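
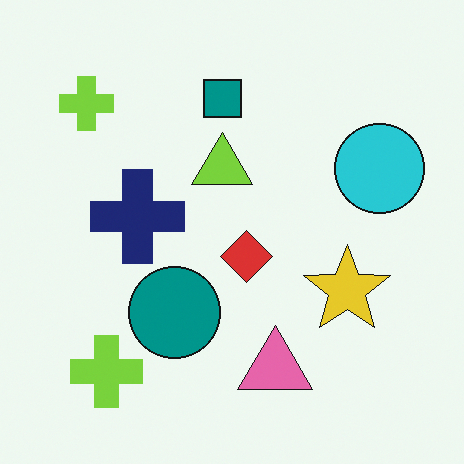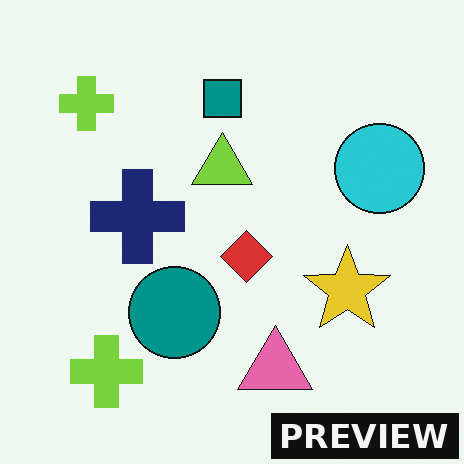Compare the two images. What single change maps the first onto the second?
Watermarked with the text "PREVIEW" in the lower-right corner.

A dark label reading "PREVIEW" appears in the lower-right corner.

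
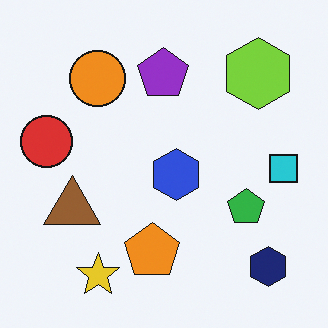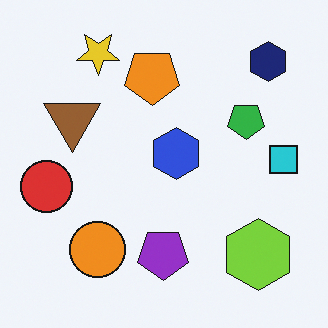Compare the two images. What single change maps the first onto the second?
It was flipped vertically (top ↔ bottom).

The yellow star is in the bottom-left of the first image and the top-left of the second — shapes on opposite sides of the horizontal midline have swapped in a mirror flip.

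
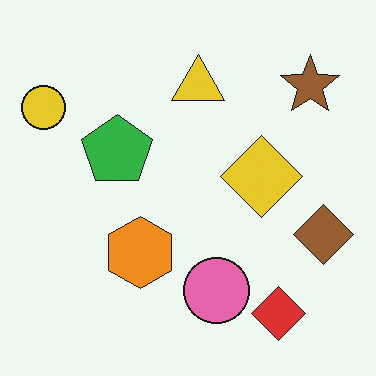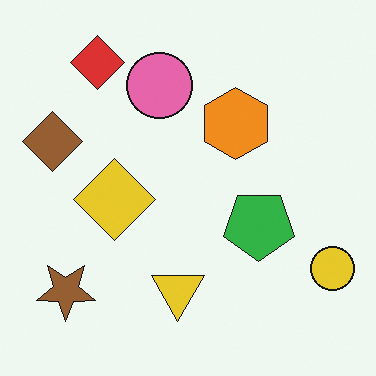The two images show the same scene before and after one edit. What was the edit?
The transformation is: rotated 180°.

The yellow circle sits in the top-left of the first image and the bottom-right of the second — consistent with a whole-image 180° rotation.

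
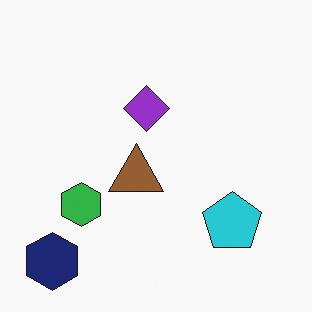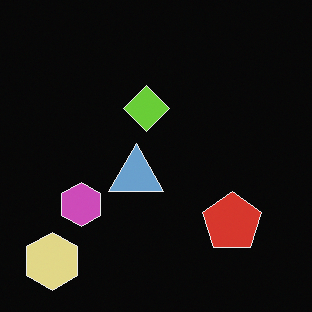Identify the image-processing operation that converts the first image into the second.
The second image is the first color-inverted (negative).

The light background has become dark and every shape's color is its complement — a photographic negative.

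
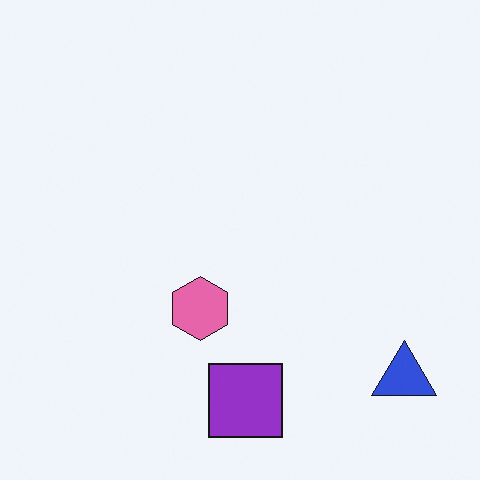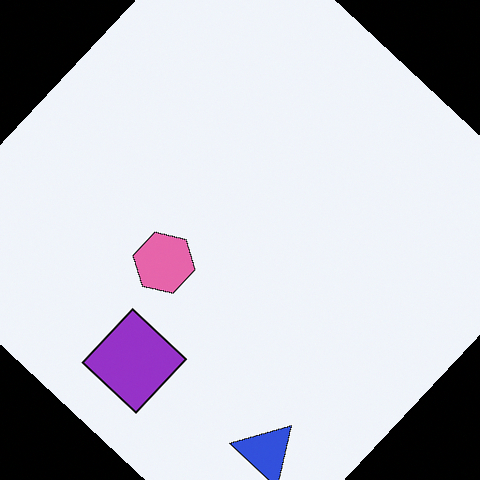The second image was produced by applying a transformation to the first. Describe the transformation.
It was rotated clockwise by a large amount — several tens of degrees.

Every shape is tilted by the same angle and the image corners show triangular fill wedges — a whole-image rotation by a non-right angle.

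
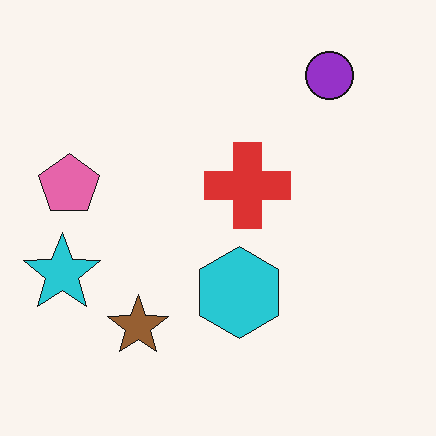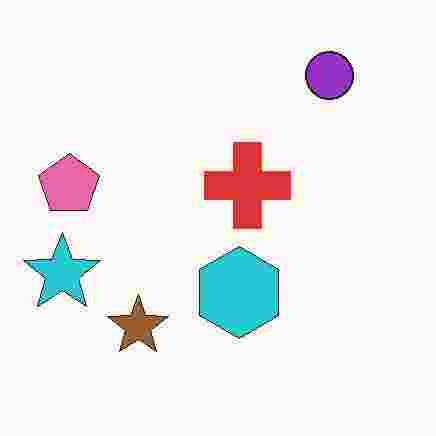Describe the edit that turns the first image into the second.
It was heavily JPEG-compressed with obvious blocking artifacts.

Blocky 8×8 compression artifacts appear around shape edges and the flat background shows ringing — characteristic JPEG degradation.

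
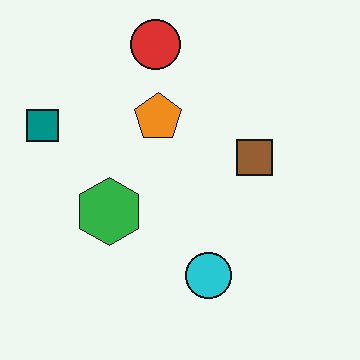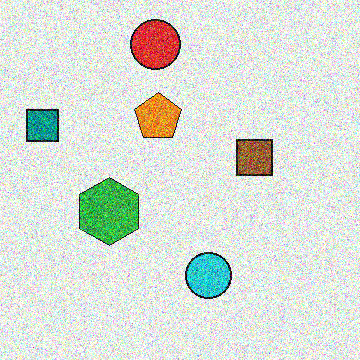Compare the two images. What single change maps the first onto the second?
Degraded with a thick layer of grain.

Random speckle covers the whole image, including the flat background.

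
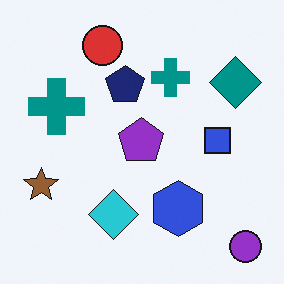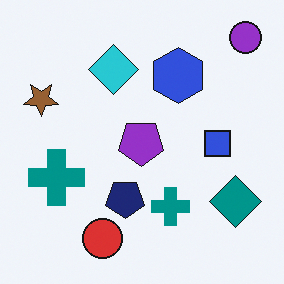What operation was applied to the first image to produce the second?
Flipped vertically (top ↔ bottom).

The purple circle is in the bottom-right of the first image and the top-right of the second — shapes on opposite sides of the horizontal midline have swapped in a mirror flip.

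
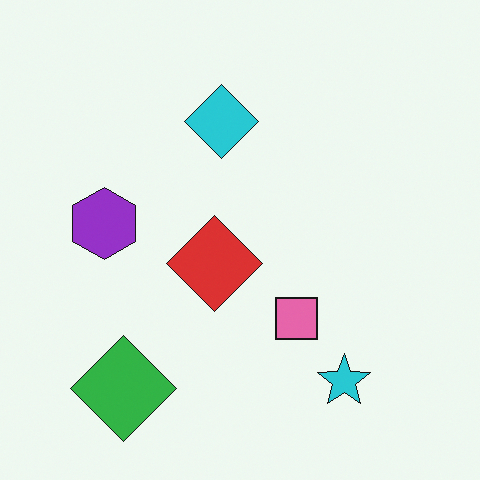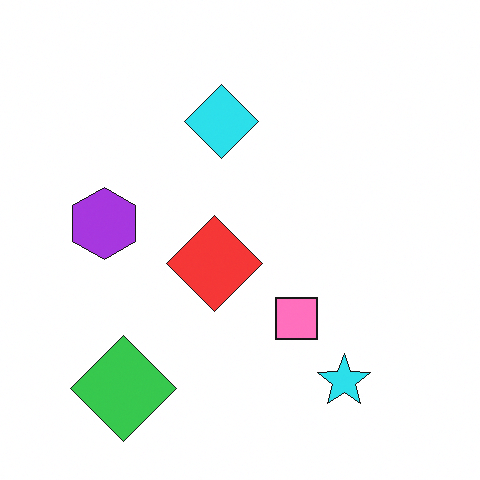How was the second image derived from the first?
The image was slightly brightened.

Every pixel — background and shapes alike — is uniformly brightened.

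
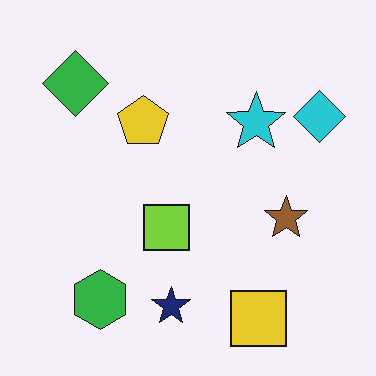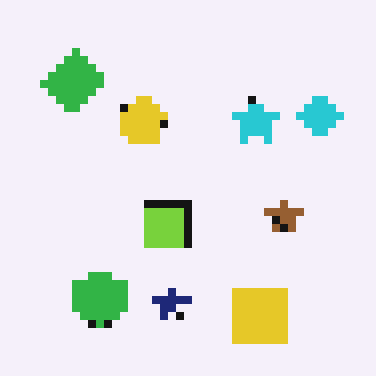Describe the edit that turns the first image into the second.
Pixelated into visible square blocks.

Shapes are reduced to large square blocks; fine edges and outlines are lost — a downscale-then-upscale (mosaic) effect.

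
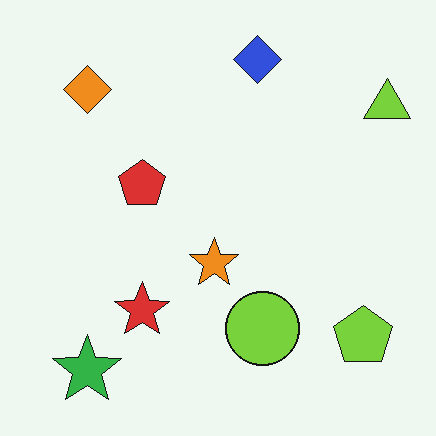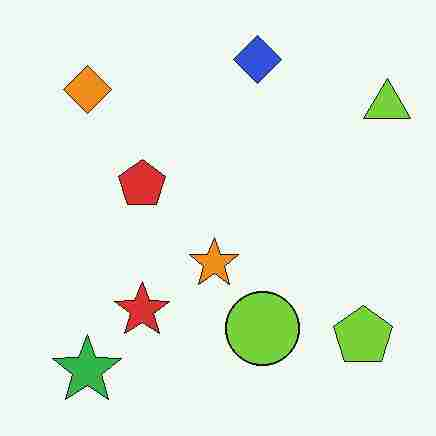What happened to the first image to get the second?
The second image is the first degraded with heavy JPEG compression.

Blocky 8×8 compression artifacts appear around shape edges and the flat background shows ringing — characteristic JPEG degradation.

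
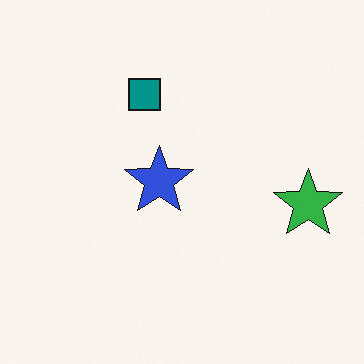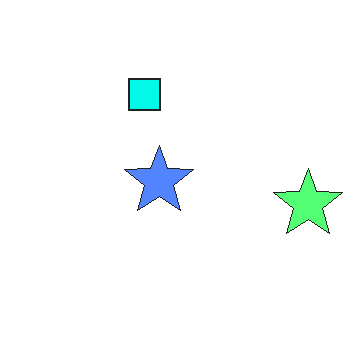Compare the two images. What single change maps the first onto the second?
Substantially brightened.

Every pixel — background and shapes alike — is uniformly brightened.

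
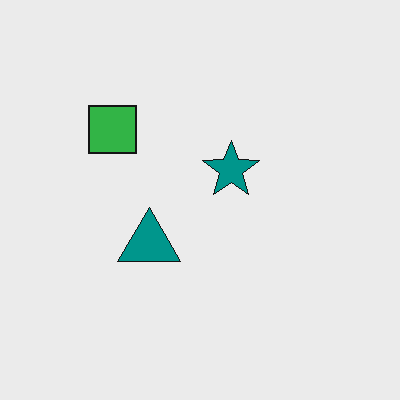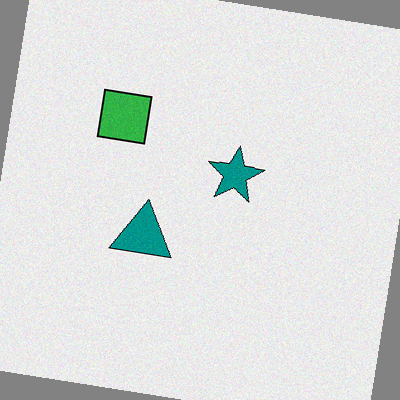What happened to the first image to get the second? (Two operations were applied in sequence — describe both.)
This is the original image degraded with light additive noise, then rotated clockwise by a slight angle.

Random speckle covers the whole image, including the flat background. Every shape is tilted by the same angle and the image corners show triangular fill wedges — a whole-image rotation by a non-right angle.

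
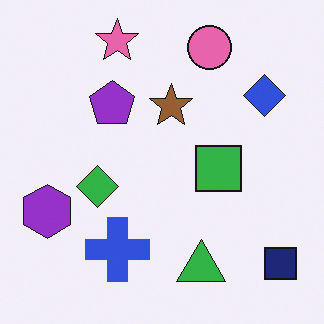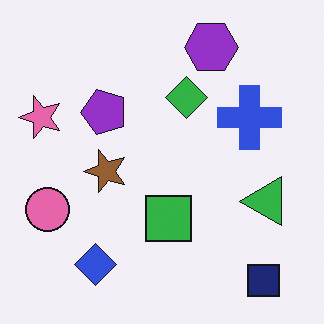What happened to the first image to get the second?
The transformation is: transposed (reflected across the top-left ↔ bottom-right diagonal).

Shapes have swapped their row and column positions — what was in the top-right is now in the bottom-left — a diagonal reflection.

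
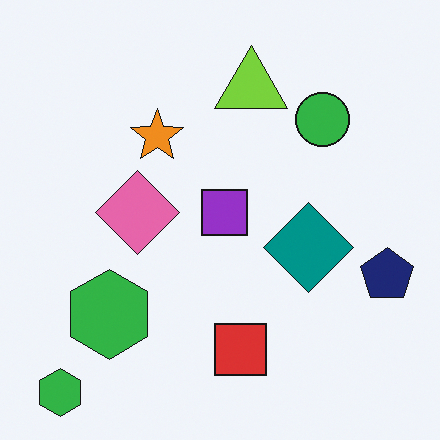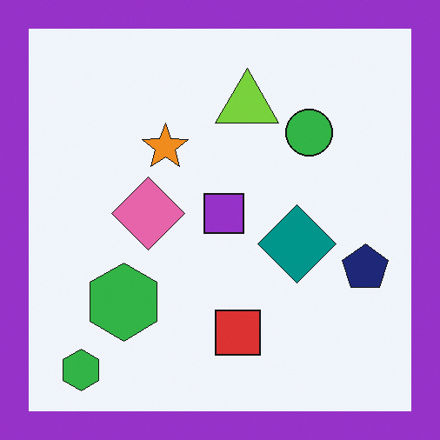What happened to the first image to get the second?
This is the original image framed with a purple border.

A solid purple frame runs around the edge of the second image, with the content slightly shrunk inside it.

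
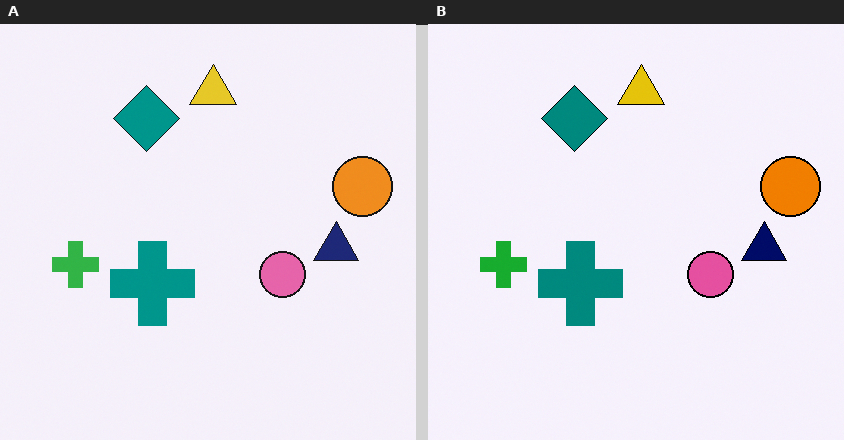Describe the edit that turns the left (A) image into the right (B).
The transformation is: given slightly increased contrast.

Tones are pushed away from mid-grey across the whole image — a global contrast change.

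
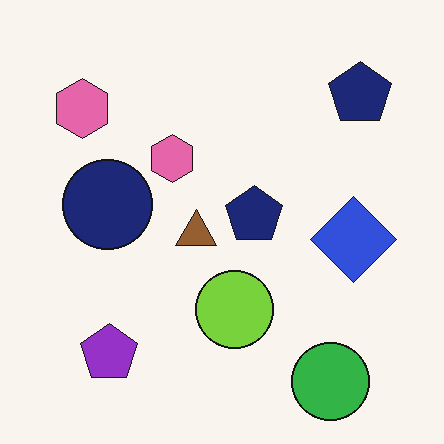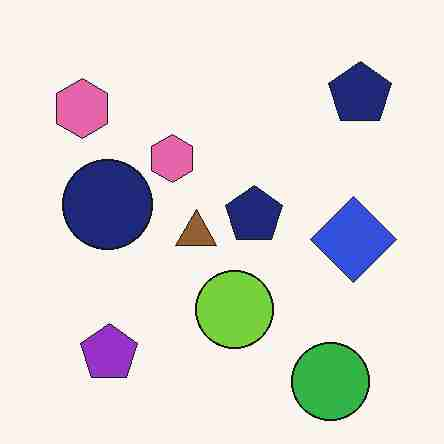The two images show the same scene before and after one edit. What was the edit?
This is the original image degraded with heavy JPEG compression.

Blocky 8×8 compression artifacts appear around shape edges and the flat background shows ringing — characteristic JPEG degradation.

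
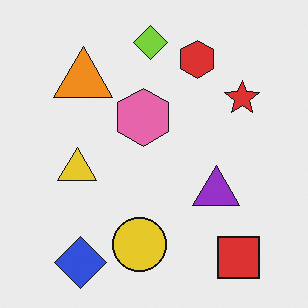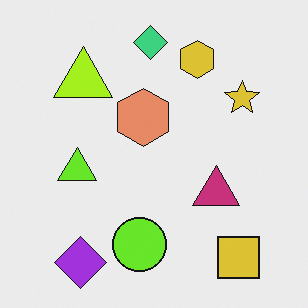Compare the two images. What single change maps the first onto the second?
It was hue-shifted by a small amount.

Every shape's color has rotated by the same amount around the hue wheel — a uniform hue shift.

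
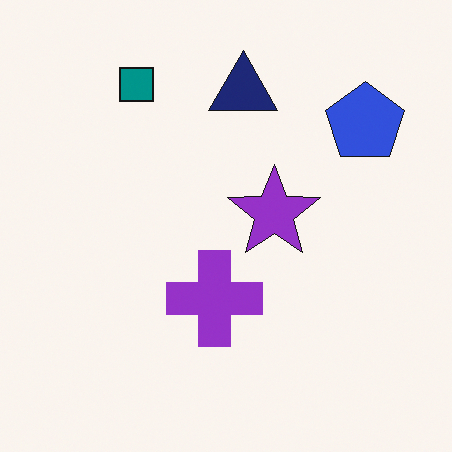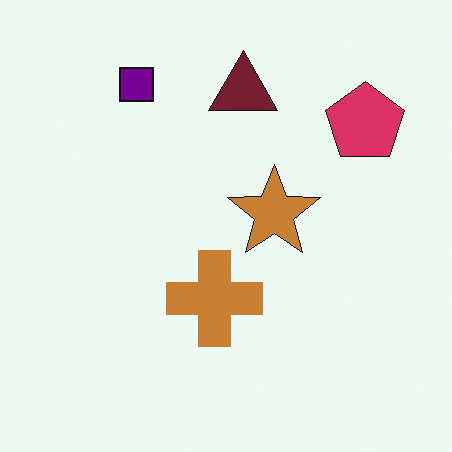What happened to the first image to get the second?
The second image is the first hue-shifted noticeably.

Every shape's color has rotated by the same amount around the hue wheel — a uniform hue shift.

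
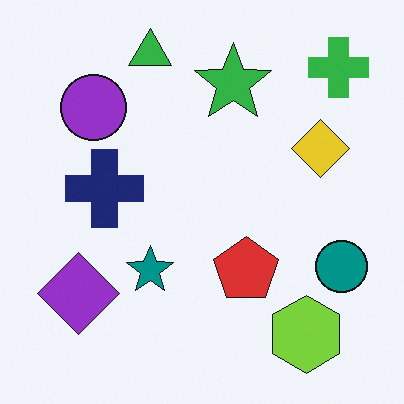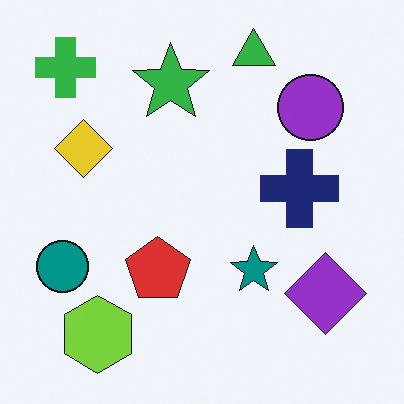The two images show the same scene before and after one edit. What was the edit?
The image was flipped horizontally (left ↔ right).

The teal circle is in the right of the first image and the left of the second — shapes on opposite sides of the vertical midline have swapped in a mirror flip.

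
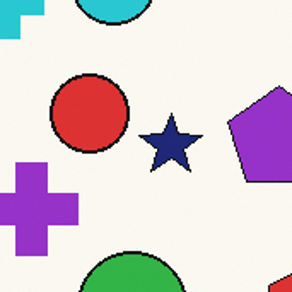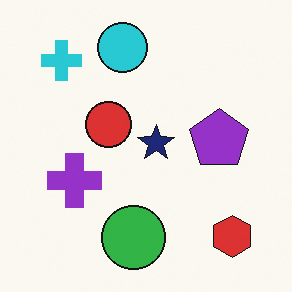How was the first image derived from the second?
The image was cropped tightly and scaled back up.

The visible shapes are larger and the field of view is narrower; shapes near the original edges may be partly or wholly outside the frame — a crop-and-rescale.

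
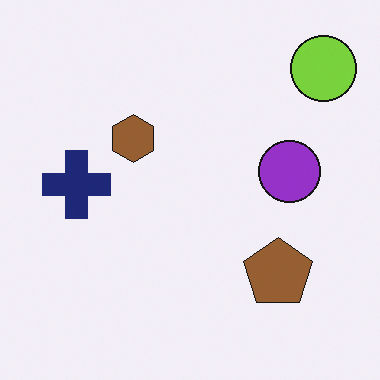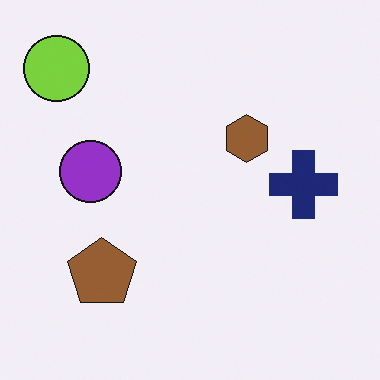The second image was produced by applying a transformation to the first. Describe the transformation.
Flipped horizontally (left ↔ right).

The lime circle is in the top-right of the first image and the top-left of the second — shapes on opposite sides of the vertical midline have swapped in a mirror flip.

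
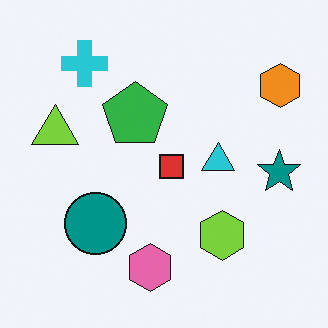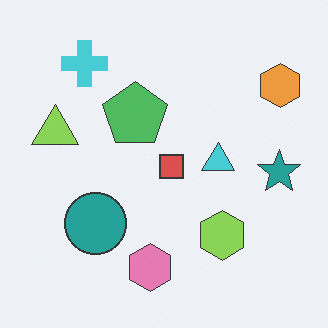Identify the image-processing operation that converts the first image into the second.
This is the original image given slightly reduced contrast.

Tones are pushed toward mid-grey across the whole image — a global contrast change.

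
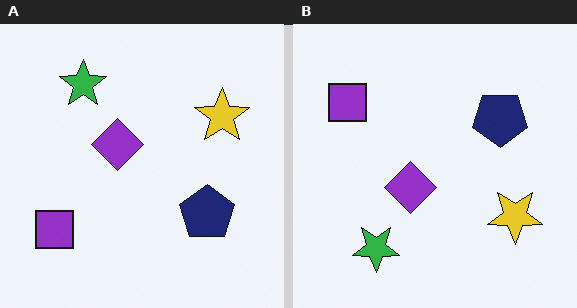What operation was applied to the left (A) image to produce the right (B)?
It was flipped vertically (top ↔ bottom).

The green star is in the top-left of the left (A) image and the bottom-left of the right (B) — shapes on opposite sides of the horizontal midline have swapped in a mirror flip.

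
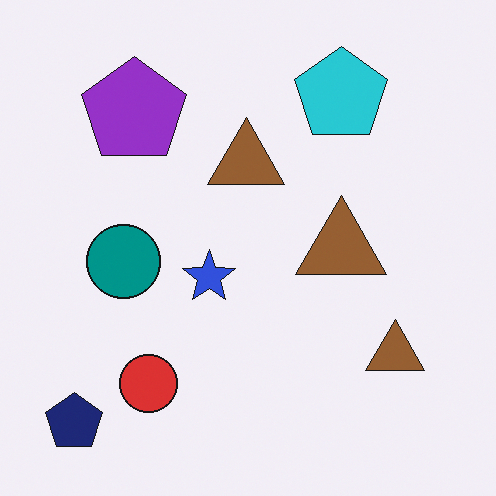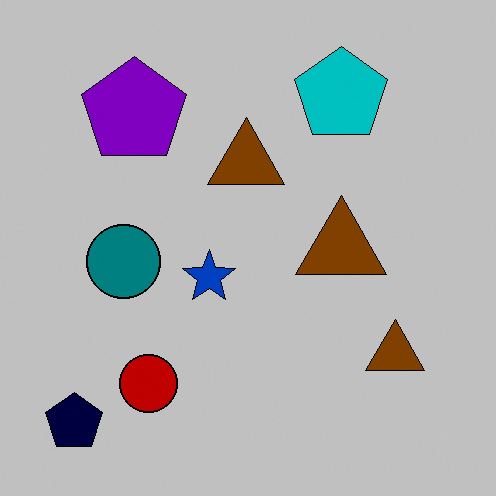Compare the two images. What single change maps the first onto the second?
The second image is the first heavily posterized to just a handful of flat colors.

Each flat color has snapped to a coarser quantized level — most visibly, the near-white background has dropped to a flat grey.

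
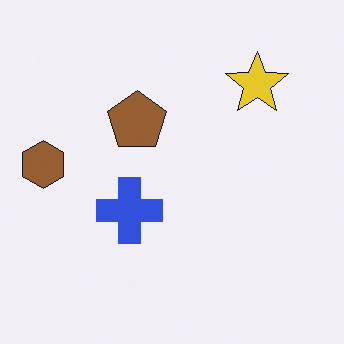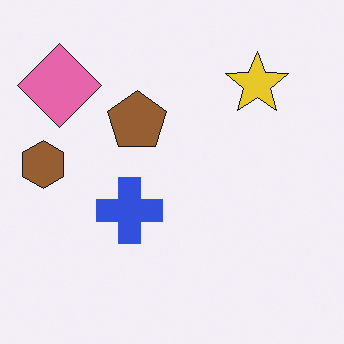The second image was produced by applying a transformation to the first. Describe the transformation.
The second image is the first overlaid with an additional pink diamond.

A pink diamond appears in the second image that is absent from the first.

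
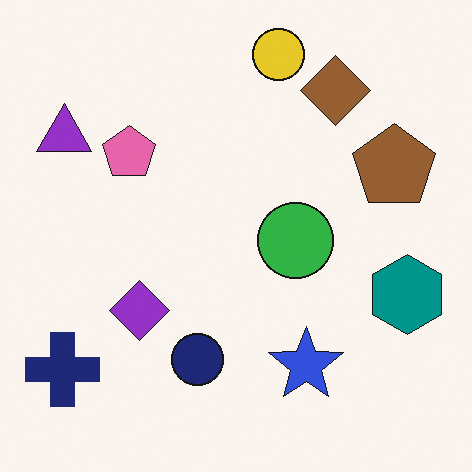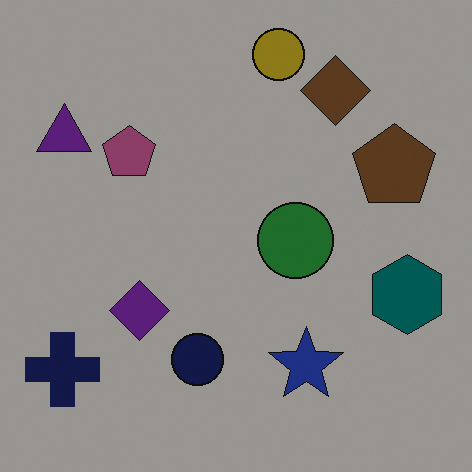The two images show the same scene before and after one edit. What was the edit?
The transformation is: noticeably darkened.

Every pixel — background and shapes alike — is uniformly darkened.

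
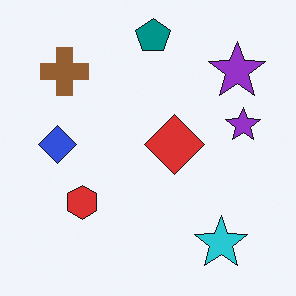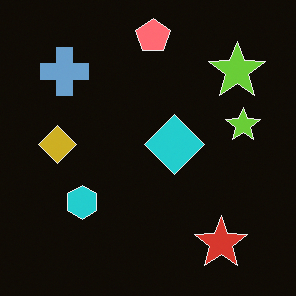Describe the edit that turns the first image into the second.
It was color-inverted (negative).

The light background has become dark and every shape's color is its complement — a photographic negative.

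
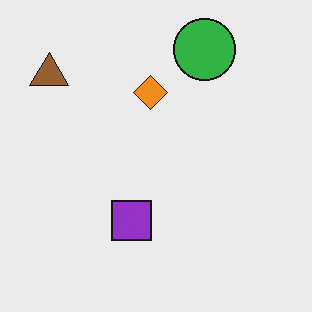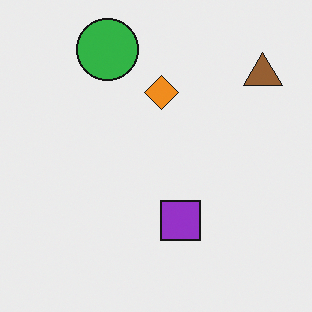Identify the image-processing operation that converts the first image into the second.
The image was flipped horizontally (left ↔ right).

The brown triangle is in the top-left of the first image and the top-right of the second — shapes on opposite sides of the vertical midline have swapped in a mirror flip.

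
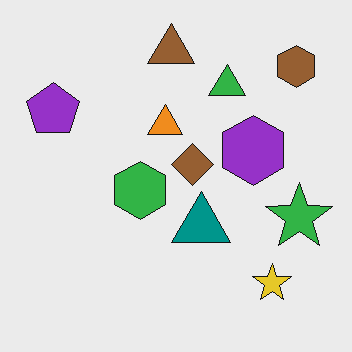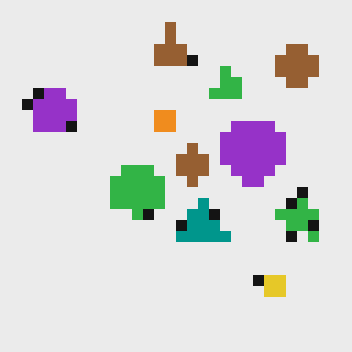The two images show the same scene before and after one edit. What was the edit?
This is the original image coarsely pixelated.

Shapes are reduced to large square blocks; fine edges and outlines are lost — a downscale-then-upscale (mosaic) effect.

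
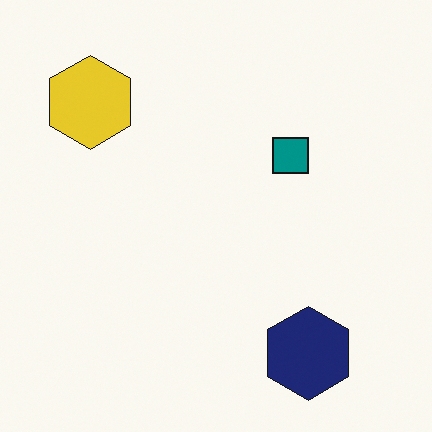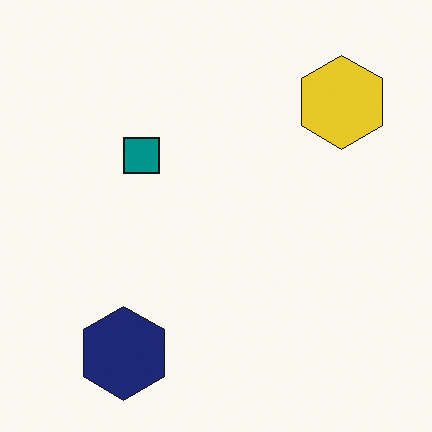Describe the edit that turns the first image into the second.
It was flipped horizontally (left ↔ right).

The yellow hexagon is in the top-left of the first image and the top-right of the second — shapes on opposite sides of the vertical midline have swapped in a mirror flip.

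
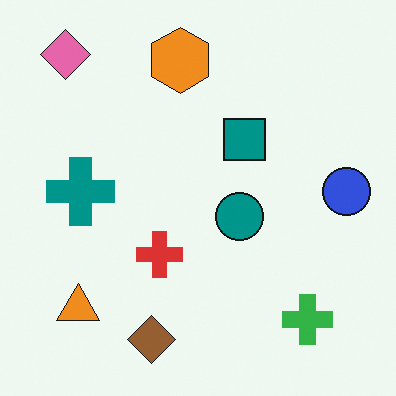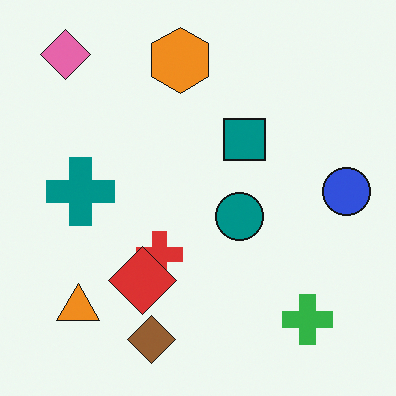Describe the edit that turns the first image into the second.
It was overlaid with an additional red diamond.

A red diamond appears in the second image that is absent from the first.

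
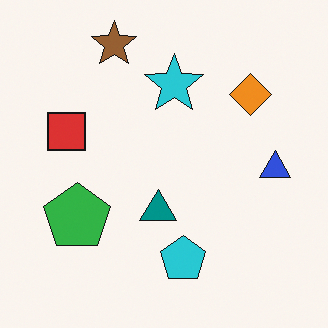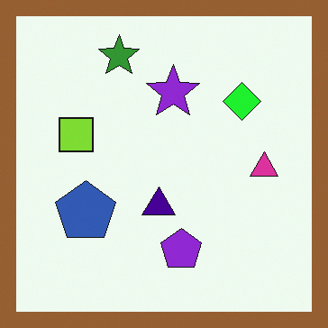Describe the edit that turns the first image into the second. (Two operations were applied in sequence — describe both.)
The transformation is: hue-shifted noticeably, then framed with a brown border.

Every shape's color has rotated by the same amount around the hue wheel — a uniform hue shift. A solid brown frame runs around the edge of the second image, with the content slightly shrunk inside it.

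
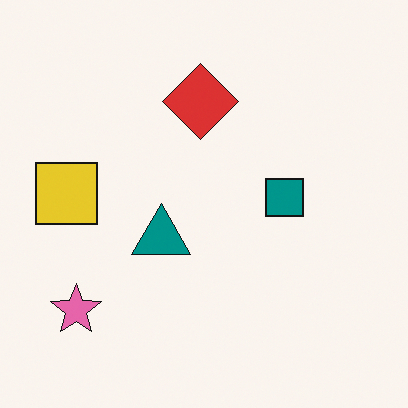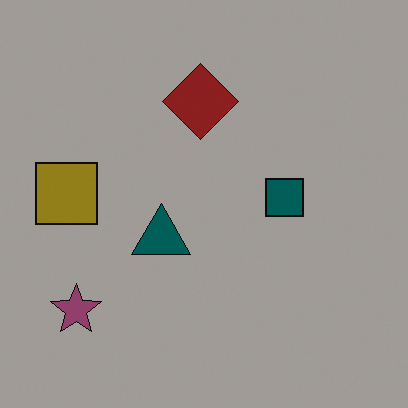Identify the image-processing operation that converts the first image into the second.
The transformation is: noticeably darkened.

Every pixel — background and shapes alike — is uniformly darkened.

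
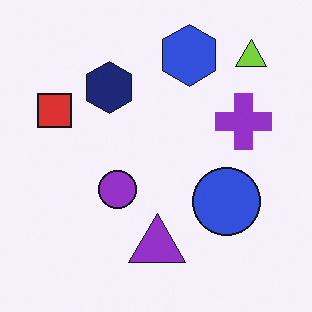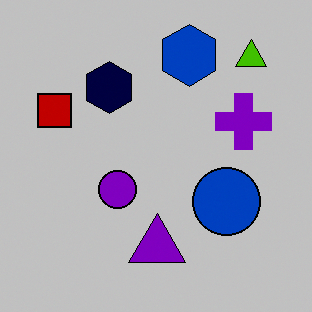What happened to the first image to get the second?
The second image is the first aggressively posterized.

Each flat color has snapped to a coarser quantized level — most visibly, the near-white background has dropped to a flat grey.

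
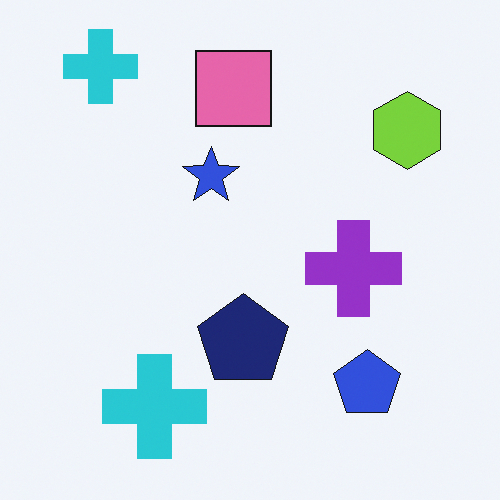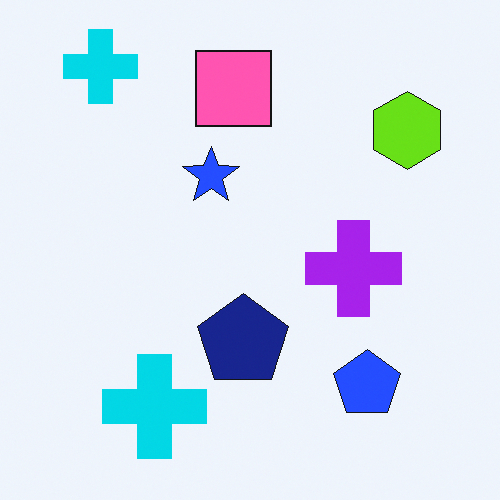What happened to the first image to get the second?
The image was slightly oversaturated.

All colors are more vivid — a global saturation change.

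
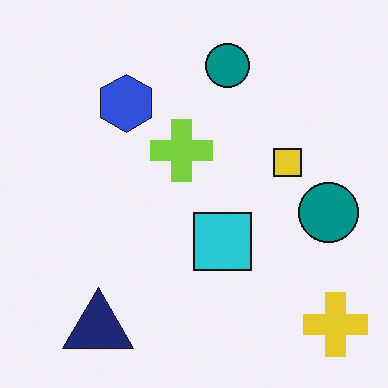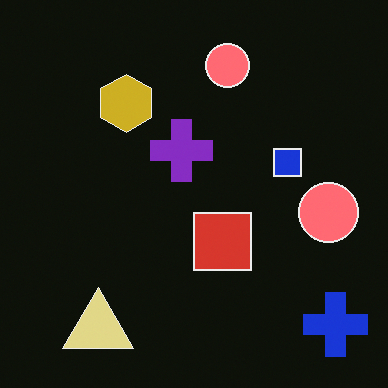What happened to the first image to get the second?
The image was color-inverted (negative).

The light background has become dark and every shape's color is its complement — a photographic negative.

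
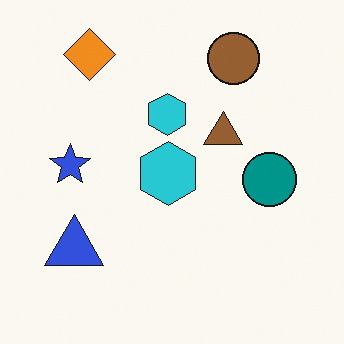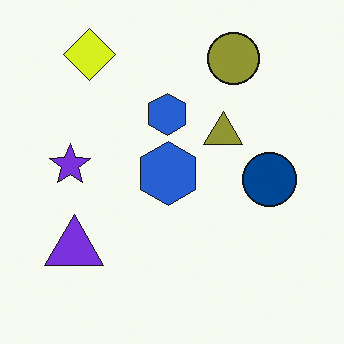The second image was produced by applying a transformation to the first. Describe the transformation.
The image was hue-shifted slightly.

Every shape's color has rotated by the same amount around the hue wheel — a uniform hue shift.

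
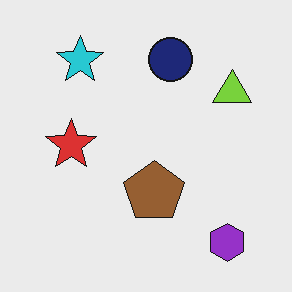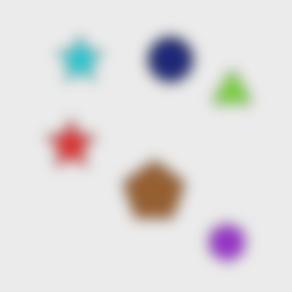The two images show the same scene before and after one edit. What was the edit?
The transformation is: heavily blurred.

Shape edges and outlines are uniformly softened across the whole image.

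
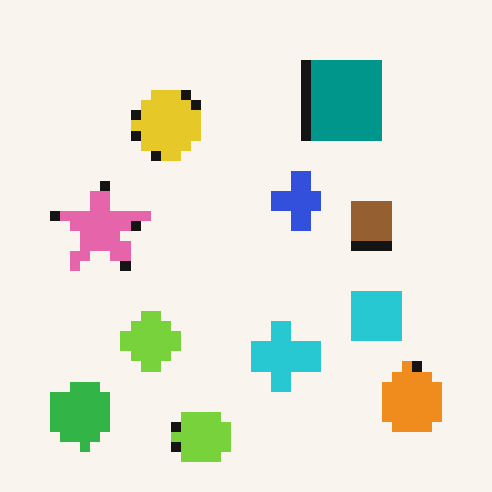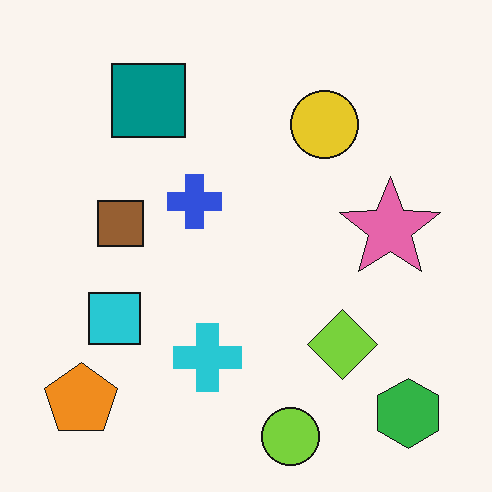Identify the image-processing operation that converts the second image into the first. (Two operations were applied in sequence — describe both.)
The first image is the second coarsely pixelated, then flipped horizontally (left ↔ right).

Shapes are reduced to large square blocks; fine edges and outlines are lost — a downscale-then-upscale (mosaic) effect. The orange pentagon is in the bottom-left of the second image and the bottom-right of the first — shapes on opposite sides of the vertical midline have swapped in a mirror flip.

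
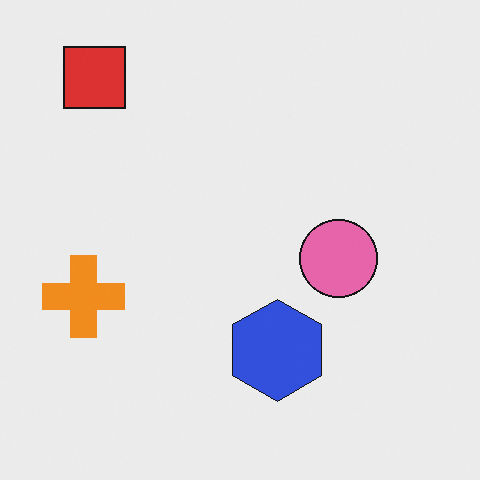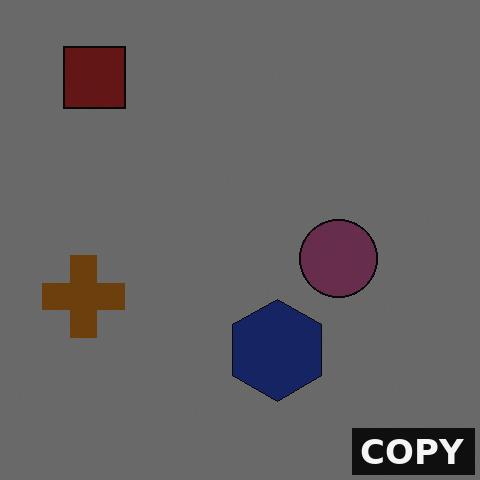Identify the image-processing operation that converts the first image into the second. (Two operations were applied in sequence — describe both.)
This is the original image darkened a lot, then watermarked with the text "COPY" in the lower-right corner.

Every pixel — background and shapes alike — is uniformly darkened. A dark label reading "COPY" appears in the lower-right corner.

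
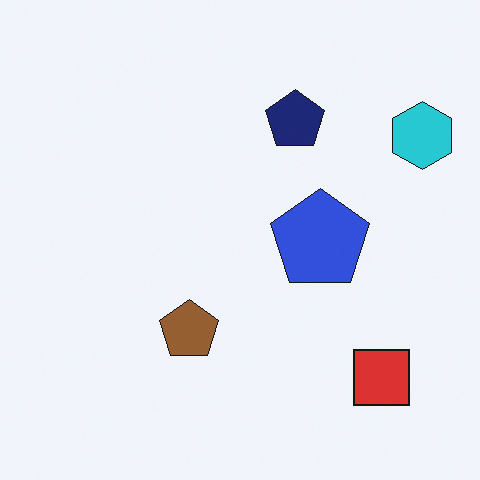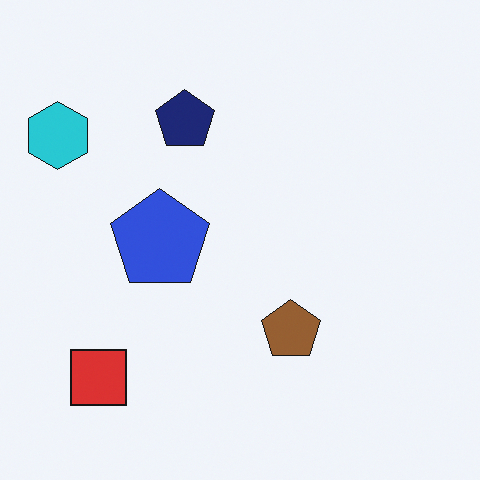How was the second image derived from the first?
The image was flipped horizontally (left ↔ right).

The cyan hexagon is in the top-right of the first image and the top-left of the second — shapes on opposite sides of the vertical midline have swapped in a mirror flip.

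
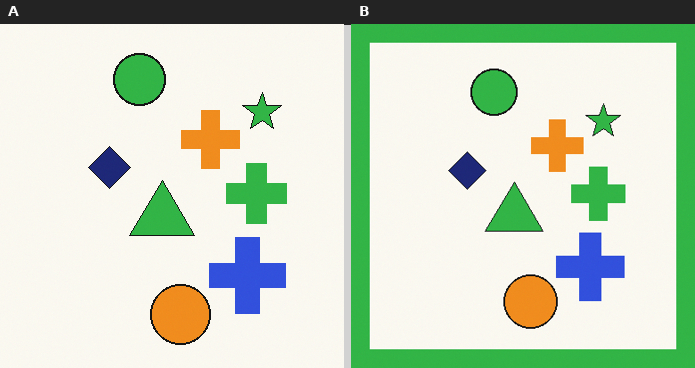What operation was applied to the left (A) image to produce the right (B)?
This is the original image framed with a green border.

A solid green frame runs around the edge of the right (B) image, with the content slightly shrunk inside it.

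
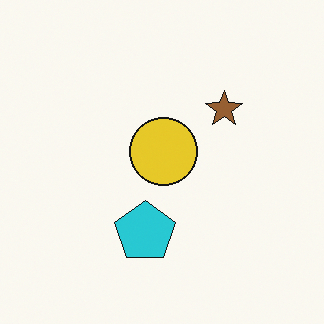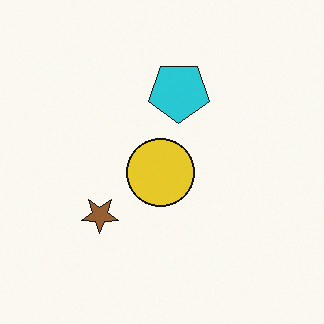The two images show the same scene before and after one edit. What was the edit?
This is the original image rotated 180°.

The brown star sits in the right of the first image and the left of the second — consistent with a whole-image 180° rotation.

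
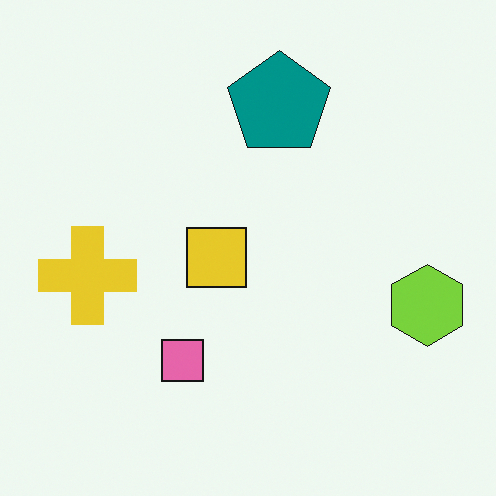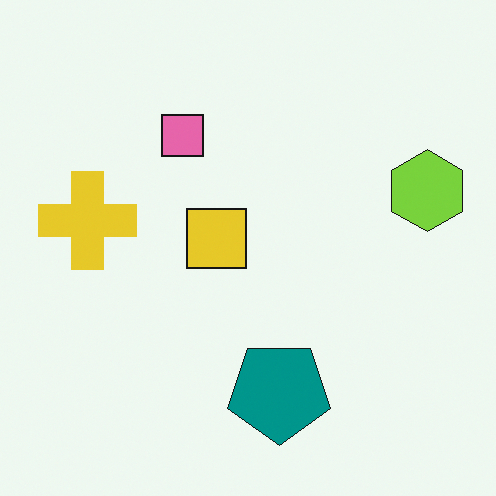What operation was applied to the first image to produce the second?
The transformation is: flipped vertically (top ↔ bottom).

The teal pentagon is in the top of the first image and the bottom of the second — shapes on opposite sides of the horizontal midline have swapped in a mirror flip.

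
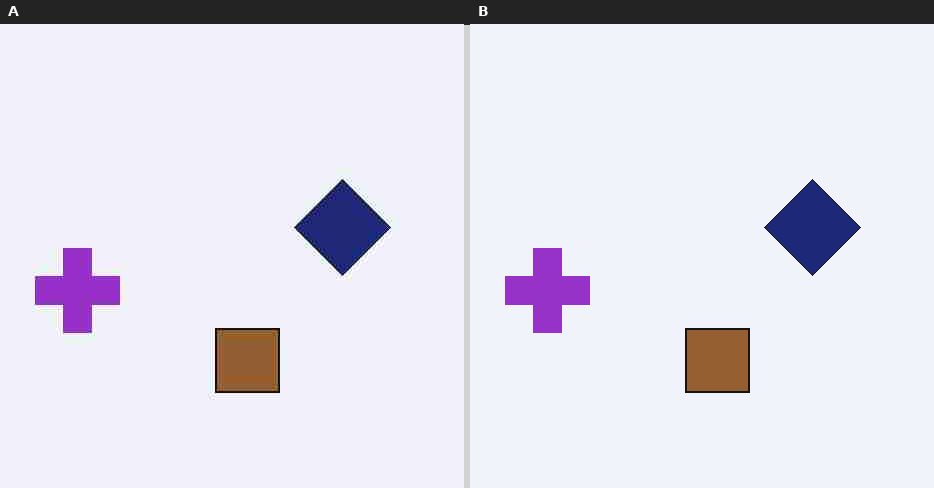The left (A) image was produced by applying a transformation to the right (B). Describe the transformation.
Degraded with heavy JPEG compression.

Blocky 8×8 compression artifacts appear around shape edges and the flat background shows ringing — characteristic JPEG degradation.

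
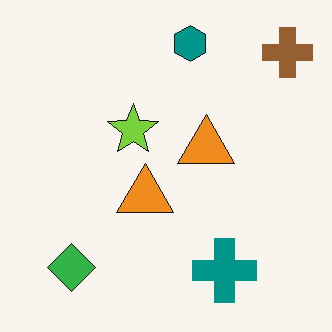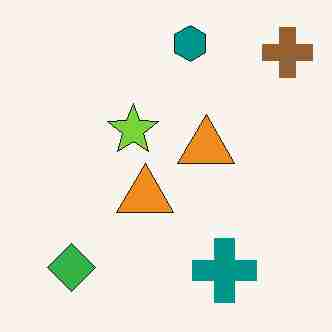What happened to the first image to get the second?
Heavily JPEG-compressed with obvious blocking artifacts.

Blocky 8×8 compression artifacts appear around shape edges and the flat background shows ringing — characteristic JPEG degradation.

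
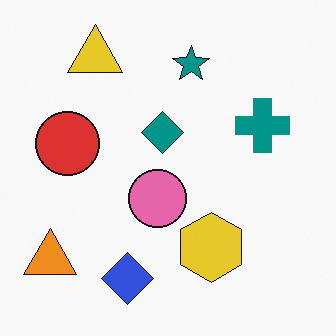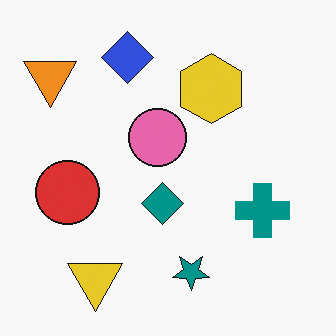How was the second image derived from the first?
The second image is the first flipped vertically (top ↔ bottom).

The yellow triangle is in the top-left of the first image and the bottom-left of the second — shapes on opposite sides of the horizontal midline have swapped in a mirror flip.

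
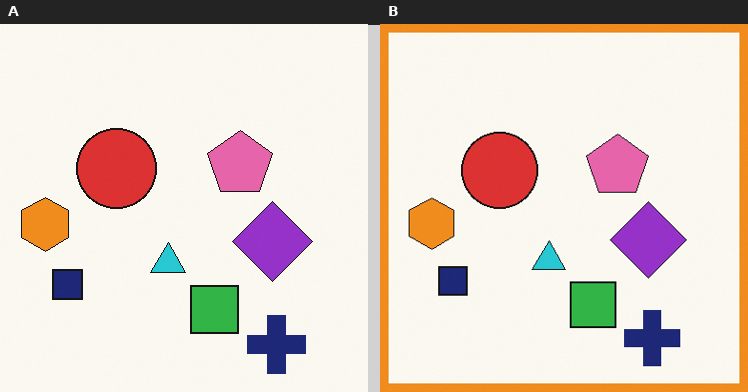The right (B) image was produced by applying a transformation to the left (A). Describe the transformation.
This is the original image framed with a orange border.

A solid orange frame runs around the edge of the right (B) image, with the content slightly shrunk inside it.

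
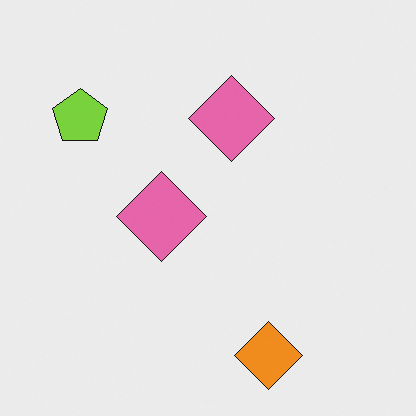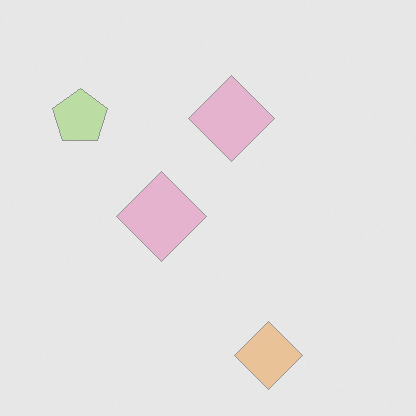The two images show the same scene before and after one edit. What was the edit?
This is the original image washed out (contrast reduced).

Tones are pushed toward mid-grey across the whole image — a global contrast change.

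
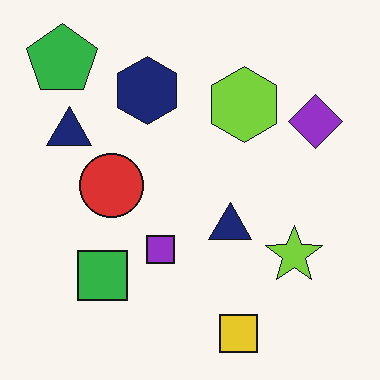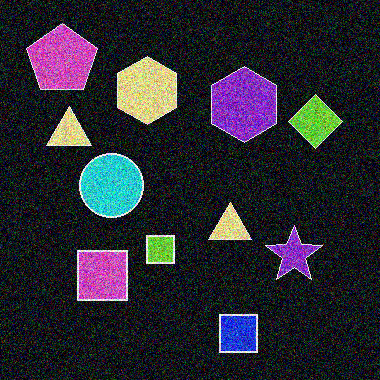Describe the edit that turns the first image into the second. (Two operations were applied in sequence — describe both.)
It was color-inverted (negative), then degraded with heavy additive noise.

The light background has become dark and every shape's color is its complement — a photographic negative. Random speckle covers the whole image, including the flat background.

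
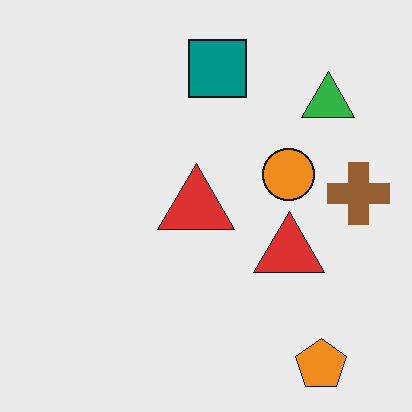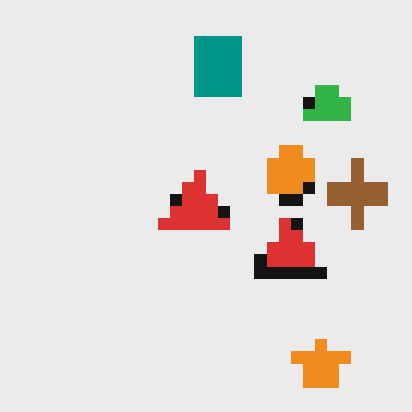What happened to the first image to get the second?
The transformation is: heavily pixelated into large blocks.

Shapes are reduced to large square blocks; fine edges and outlines are lost — a downscale-then-upscale (mosaic) effect.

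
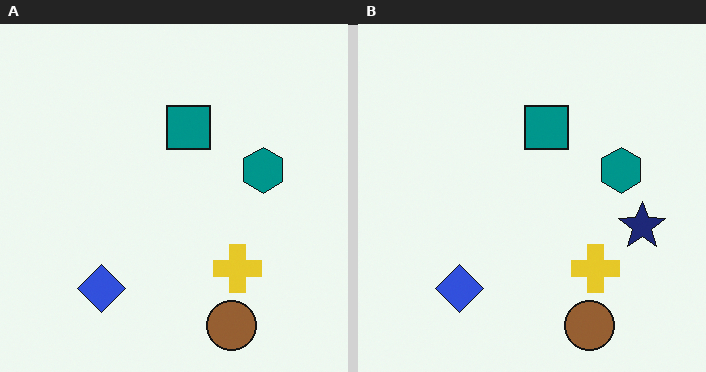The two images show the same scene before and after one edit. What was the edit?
The transformation is: overlaid with an additional navy star.

A navy star appears in the right (B) image that is absent from the left (A).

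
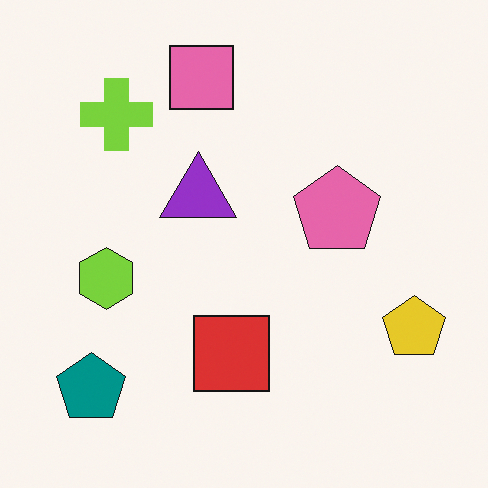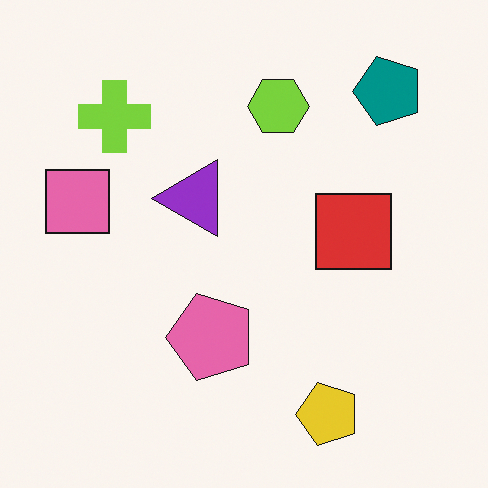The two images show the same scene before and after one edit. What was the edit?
The image was transposed (reflected across the top-left ↔ bottom-right diagonal).

Shapes have swapped their row and column positions — what was in the top-right is now in the bottom-left — a diagonal reflection.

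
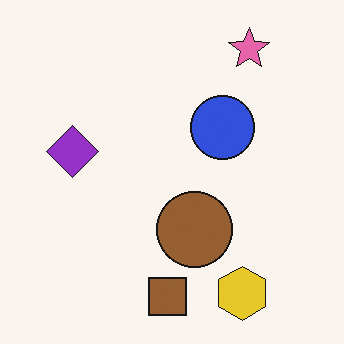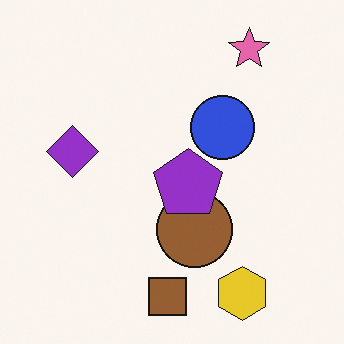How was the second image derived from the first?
Overlaid with an additional purple pentagon.

A purple pentagon appears in the second image that is absent from the first.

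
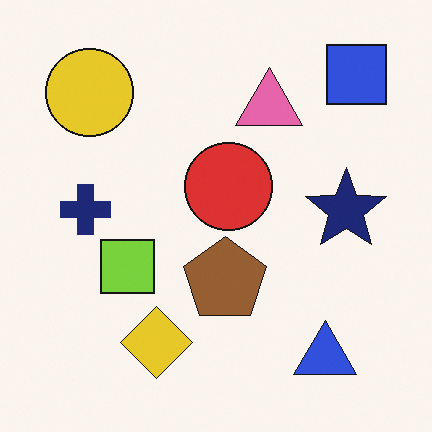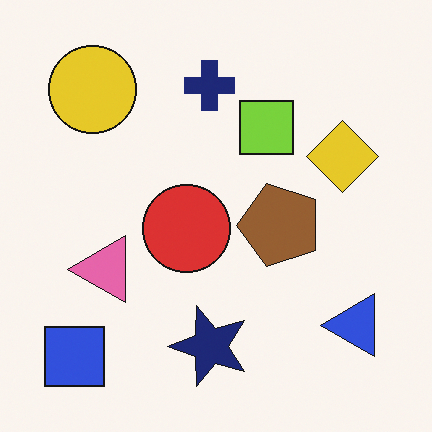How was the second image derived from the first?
The second image is the first transposed (reflected across the top-left ↔ bottom-right diagonal).

Shapes have swapped their row and column positions — what was in the top-right is now in the bottom-left — a diagonal reflection.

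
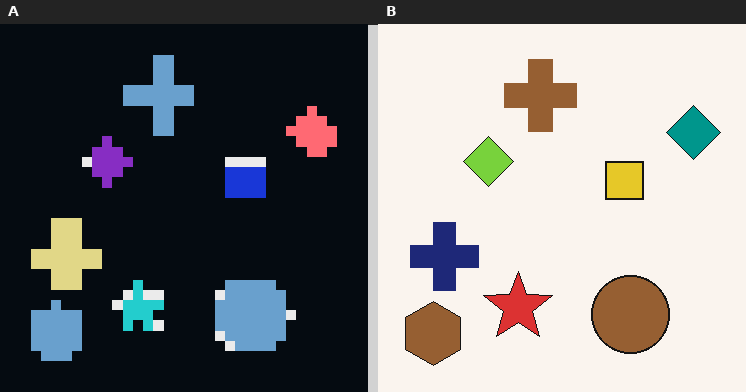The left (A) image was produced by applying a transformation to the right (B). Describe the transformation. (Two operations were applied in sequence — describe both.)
The transformation is: color-inverted (negative), then heavily pixelated into large blocks.

The light background has become dark and every shape's color is its complement — a photographic negative. Shapes are reduced to large square blocks; fine edges and outlines are lost — a downscale-then-upscale (mosaic) effect.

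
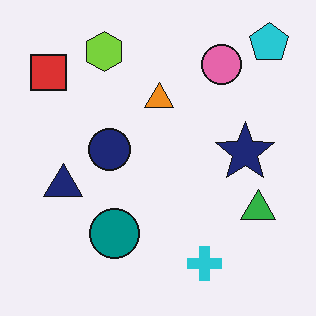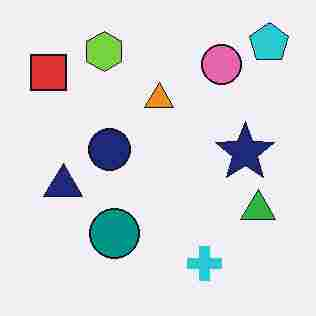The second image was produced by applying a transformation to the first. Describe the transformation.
The transformation is: degraded with heavy JPEG compression.

Blocky 8×8 compression artifacts appear around shape edges and the flat background shows ringing — characteristic JPEG degradation.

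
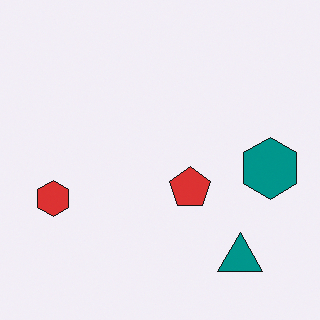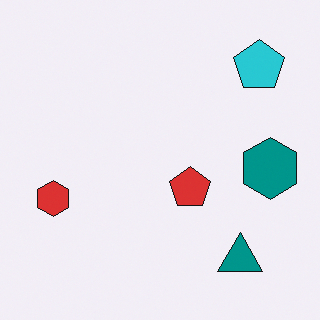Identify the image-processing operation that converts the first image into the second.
The second image is the first overlaid with an additional cyan pentagon.

A cyan pentagon appears in the second image that is absent from the first.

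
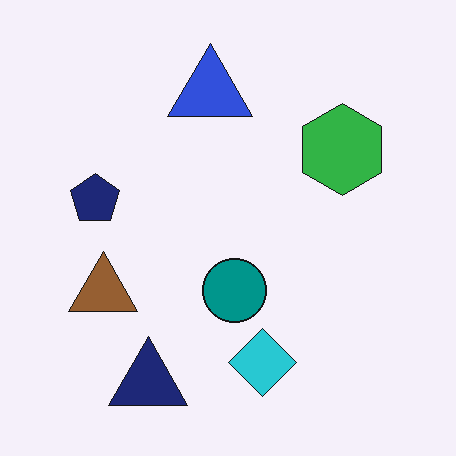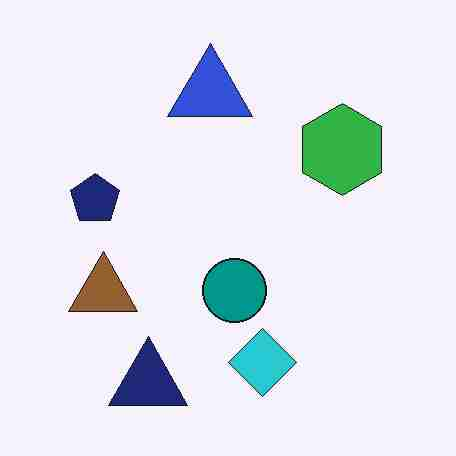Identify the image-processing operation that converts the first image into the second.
Degraded with heavy JPEG compression.

Blocky 8×8 compression artifacts appear around shape edges and the flat background shows ringing — characteristic JPEG degradation.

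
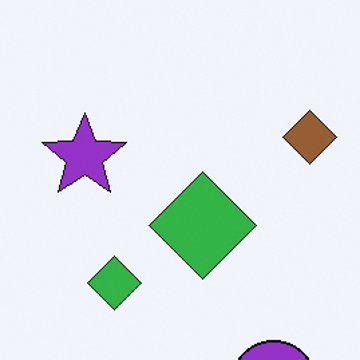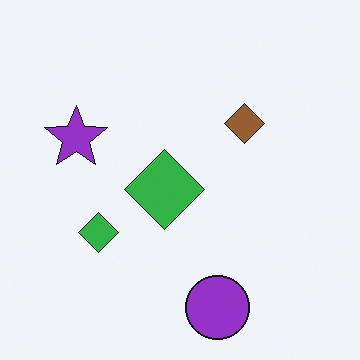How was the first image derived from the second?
The first image is the second cropped to a modestly smaller region and rescaled.

The visible shapes are larger and the field of view is narrower; shapes near the original edges may be partly or wholly outside the frame — a crop-and-rescale.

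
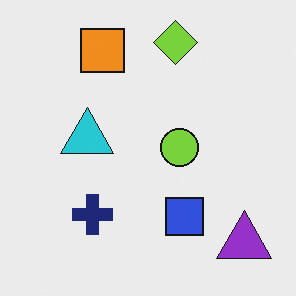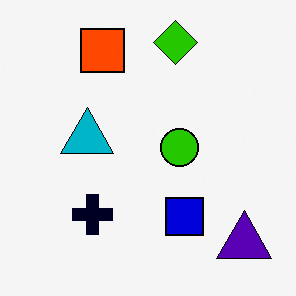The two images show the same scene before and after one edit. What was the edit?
This is the original image given much higher contrast.

Tones are pushed away from mid-grey across the whole image — a global contrast change.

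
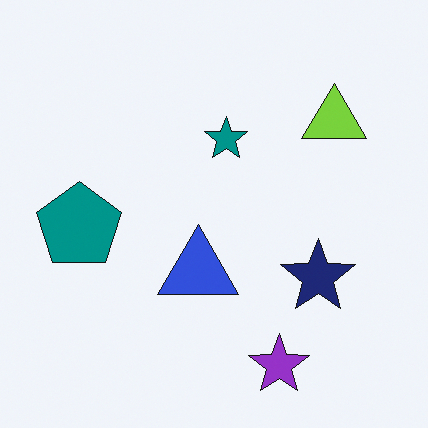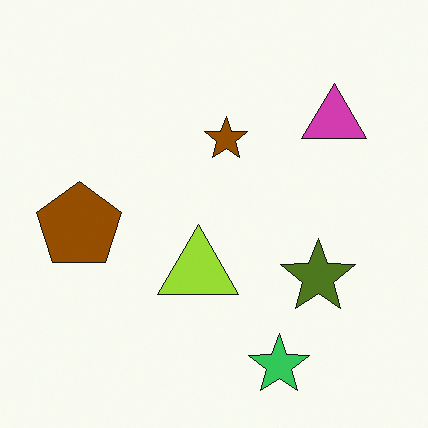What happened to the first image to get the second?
The transformation is: hue-shifted by a large amount.

Every shape's color has rotated by the same amount around the hue wheel — a uniform hue shift.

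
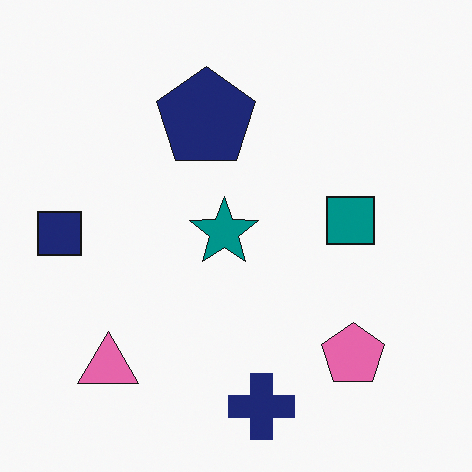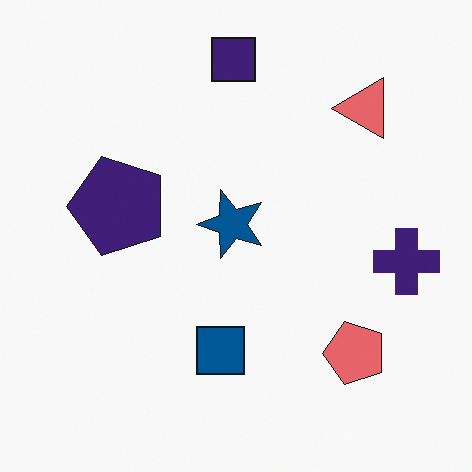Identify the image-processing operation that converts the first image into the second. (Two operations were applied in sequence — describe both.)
It was transposed (reflected across the top-left ↔ bottom-right diagonal), then hue-shifted by a small amount.

Shapes have swapped their row and column positions — what was in the top-right is now in the bottom-left — a diagonal reflection. Every shape's color has rotated by the same amount around the hue wheel — a uniform hue shift.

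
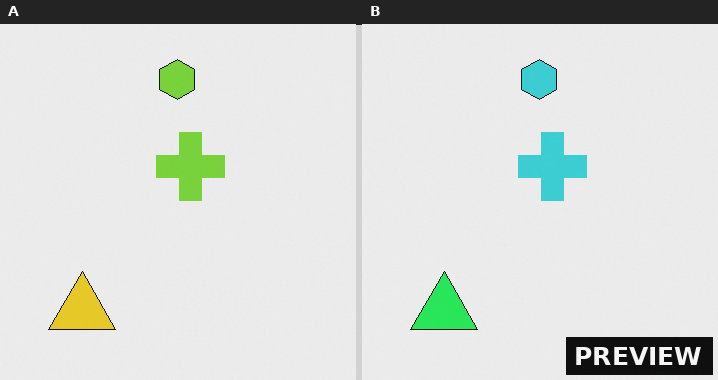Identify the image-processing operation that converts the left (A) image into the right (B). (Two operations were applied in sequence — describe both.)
The image was hue-shifted noticeably, then watermarked with the text "PREVIEW" in the lower-right corner.

Every shape's color has rotated by the same amount around the hue wheel — a uniform hue shift. A dark label reading "PREVIEW" appears in the lower-right corner.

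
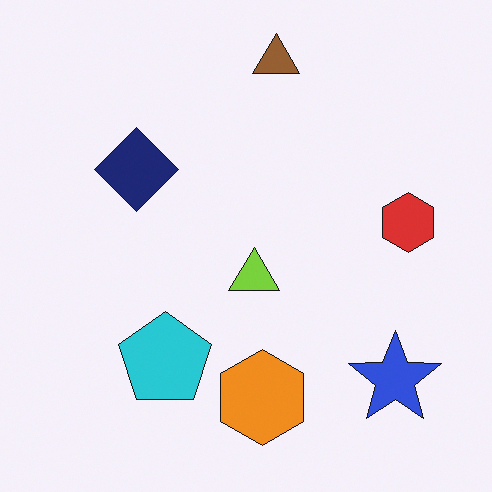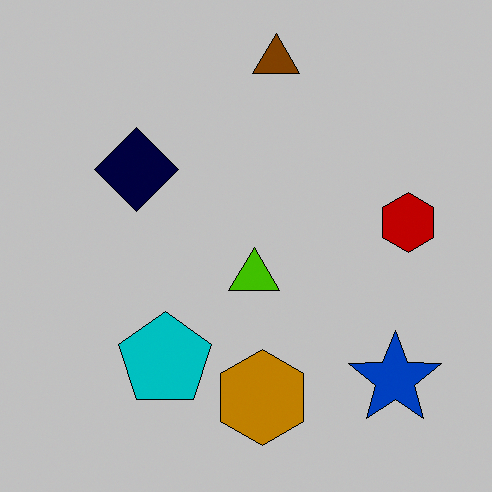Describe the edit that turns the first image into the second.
Aggressively posterized.

Each flat color has snapped to a coarser quantized level — most visibly, the near-white background has dropped to a flat grey.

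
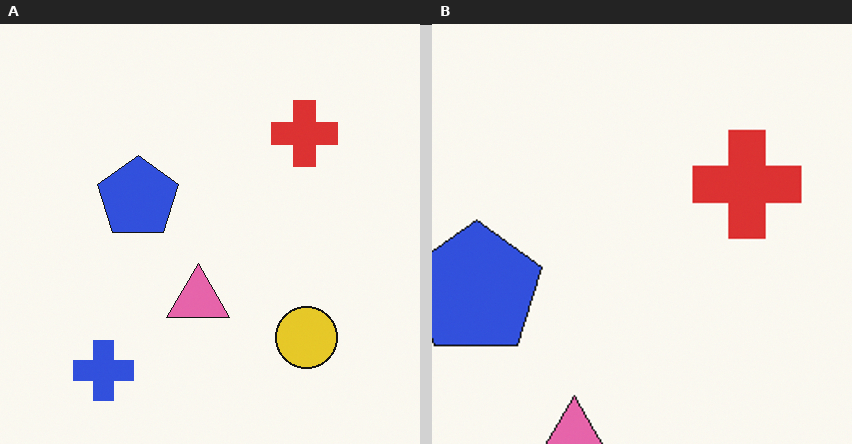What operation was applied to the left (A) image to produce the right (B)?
The transformation is: cropped tightly and scaled back up.

The visible shapes are larger and the field of view is narrower; shapes near the original edges may be partly or wholly outside the frame — a crop-and-rescale.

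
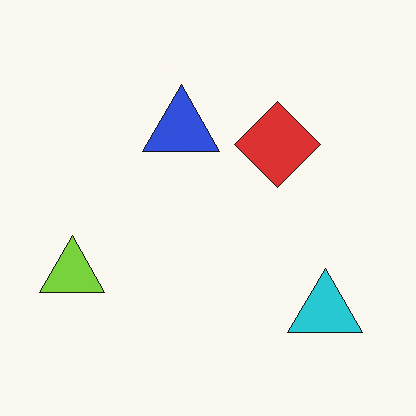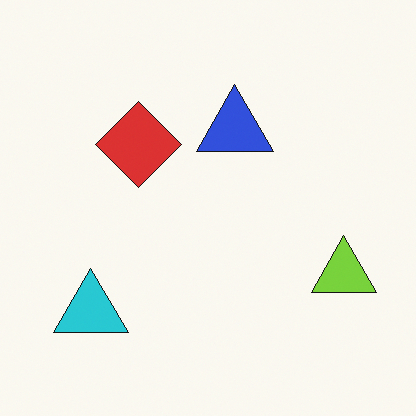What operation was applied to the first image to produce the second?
The second image is the first flipped horizontally (left ↔ right).

The lime triangle is in the left of the first image and the right of the second — shapes on opposite sides of the vertical midline have swapped in a mirror flip.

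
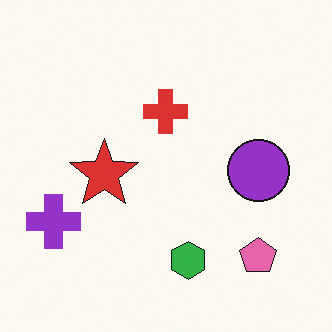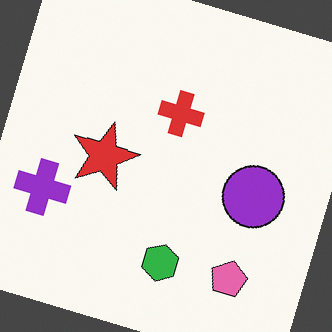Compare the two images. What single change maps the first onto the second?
It was rotated clockwise by a clearly visible amount.

Every shape is tilted by the same angle and the image corners show triangular fill wedges — a whole-image rotation by a non-right angle.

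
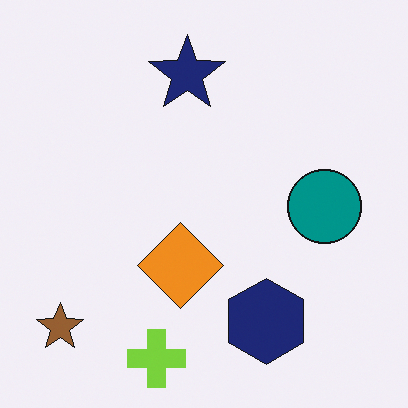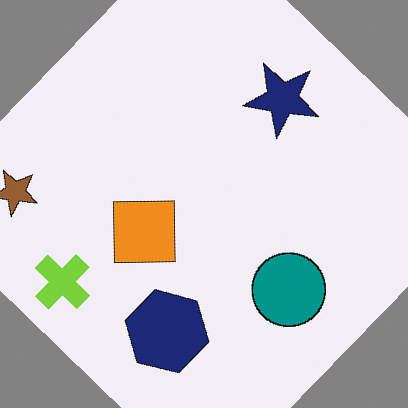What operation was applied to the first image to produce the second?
It was rotated clockwise by a large amount — several tens of degrees.

Every shape is tilted by the same angle and the image corners show triangular fill wedges — a whole-image rotation by a non-right angle.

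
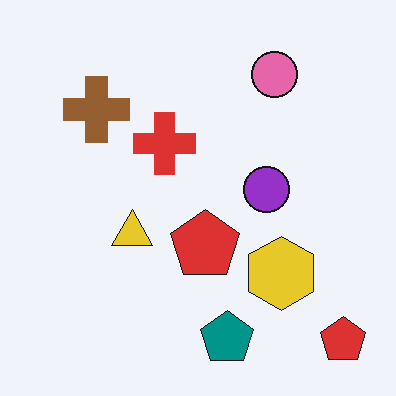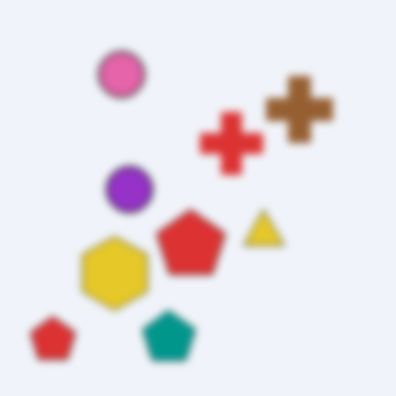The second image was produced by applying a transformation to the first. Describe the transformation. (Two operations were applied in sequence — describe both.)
It was moderately blurred, then flipped horizontally (left ↔ right).

Shape edges and outlines are uniformly softened across the whole image. The brown cross is in the top-left of the first image and the top-right of the second — shapes on opposite sides of the vertical midline have swapped in a mirror flip.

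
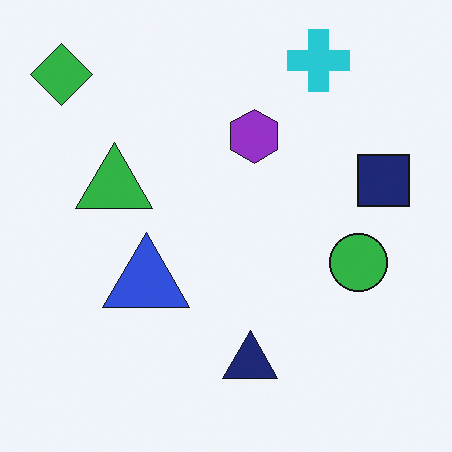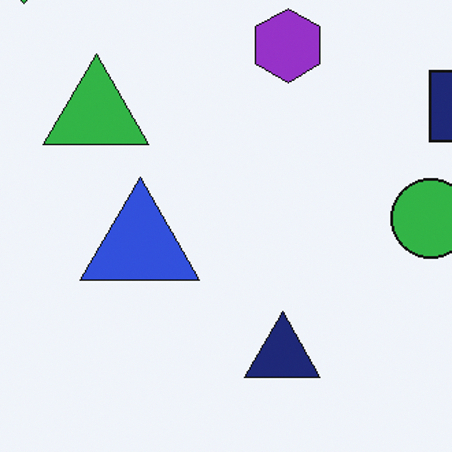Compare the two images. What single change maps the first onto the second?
The second image is the first cropped to a modestly smaller region and rescaled.

The visible shapes are larger and the field of view is narrower; shapes near the original edges may be partly or wholly outside the frame — a crop-and-rescale.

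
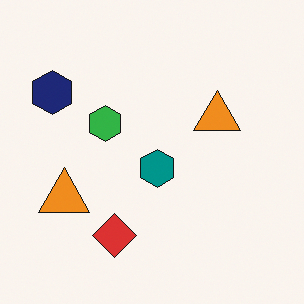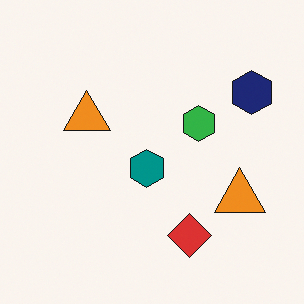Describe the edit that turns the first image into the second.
The image was flipped horizontally (left ↔ right).

The navy hexagon is in the top-left of the first image and the top-right of the second — shapes on opposite sides of the vertical midline have swapped in a mirror flip.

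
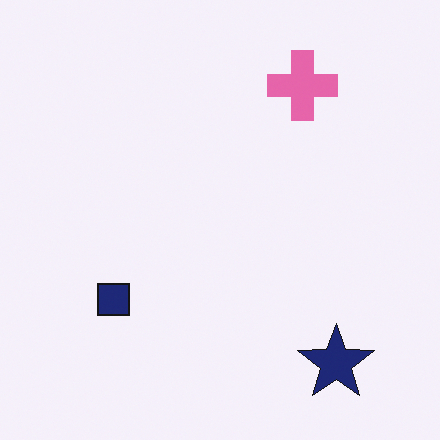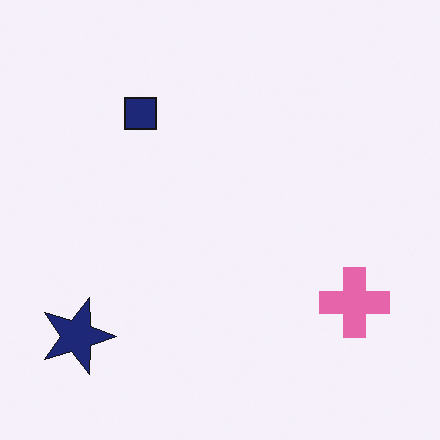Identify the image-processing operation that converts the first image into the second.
It was rotated 90° clockwise.

The navy star sits in the bottom-right of the first image and the bottom-left of the second — consistent with a whole-image 90° clockwise rotation.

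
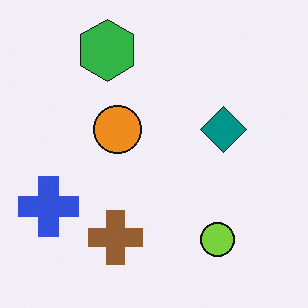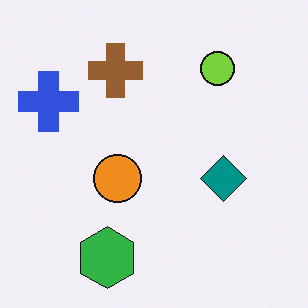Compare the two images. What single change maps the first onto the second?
This is the original image flipped vertically (top ↔ bottom).

The green hexagon is in the top of the first image and the bottom of the second — shapes on opposite sides of the horizontal midline have swapped in a mirror flip.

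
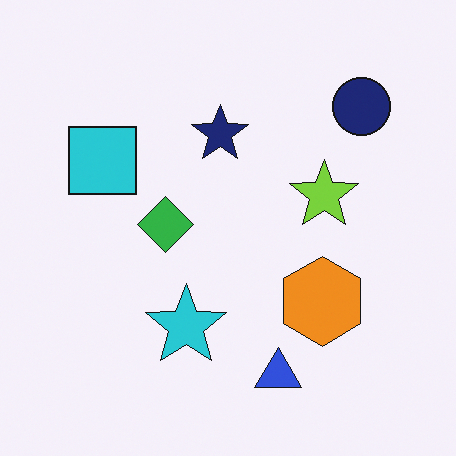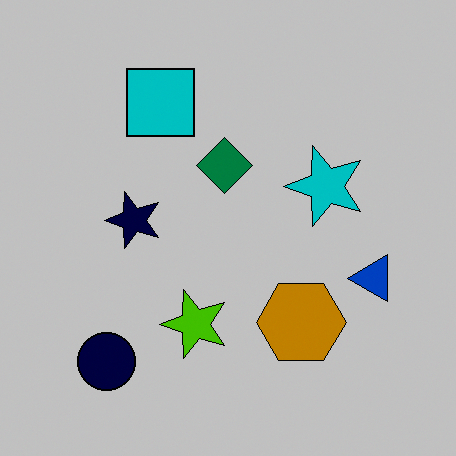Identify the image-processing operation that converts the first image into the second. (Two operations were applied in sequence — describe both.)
This is the original image aggressively posterized, then transposed (reflected across the top-left ↔ bottom-right diagonal).

Each flat color has snapped to a coarser quantized level — most visibly, the near-white background has dropped to a flat grey. Shapes have swapped their row and column positions — what was in the top-right is now in the bottom-left — a diagonal reflection.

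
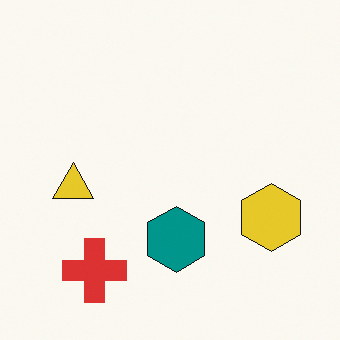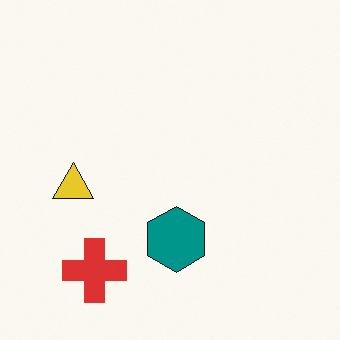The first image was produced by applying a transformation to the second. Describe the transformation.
The image was overlaid with an additional yellow hexagon.

A yellow hexagon appears in the first image that is absent from the second.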